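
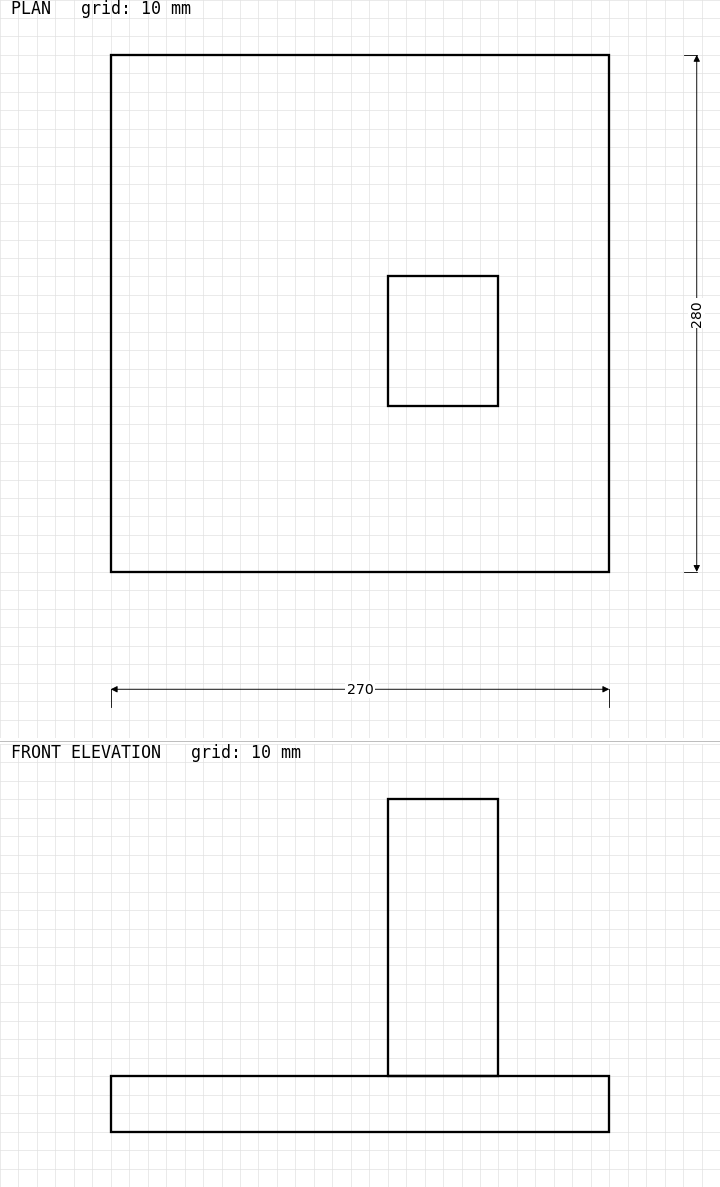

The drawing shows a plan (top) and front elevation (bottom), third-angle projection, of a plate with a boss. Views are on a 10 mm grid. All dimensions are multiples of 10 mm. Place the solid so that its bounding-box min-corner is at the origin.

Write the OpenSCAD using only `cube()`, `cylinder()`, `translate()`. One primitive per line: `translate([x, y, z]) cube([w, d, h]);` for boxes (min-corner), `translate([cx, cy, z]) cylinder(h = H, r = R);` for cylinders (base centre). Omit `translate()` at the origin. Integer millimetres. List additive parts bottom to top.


cube([270, 280, 30]);
translate([150, 90, 30]) cube([60, 70, 150]);


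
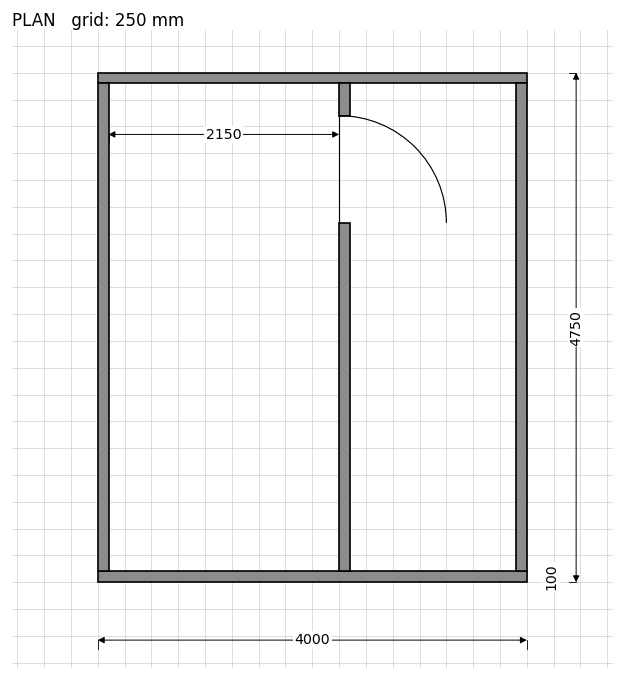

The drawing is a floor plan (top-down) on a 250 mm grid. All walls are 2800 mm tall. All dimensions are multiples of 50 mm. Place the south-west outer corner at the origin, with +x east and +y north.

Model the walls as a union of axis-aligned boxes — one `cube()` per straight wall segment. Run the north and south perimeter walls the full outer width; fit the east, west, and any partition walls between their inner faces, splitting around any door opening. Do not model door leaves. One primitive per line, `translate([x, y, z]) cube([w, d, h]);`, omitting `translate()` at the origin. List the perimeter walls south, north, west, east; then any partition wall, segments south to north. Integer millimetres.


cube([4000, 100, 2800]);
translate([0, 4650, 0]) cube([4000, 100, 2800]);
translate([0, 100, 0]) cube([100, 4550, 2800]);
translate([3900, 100, 0]) cube([100, 4550, 2800]);
translate([2250, 100, 0]) cube([100, 3250, 2800]);
translate([2250, 4350, 0]) cube([100, 300, 2800]);


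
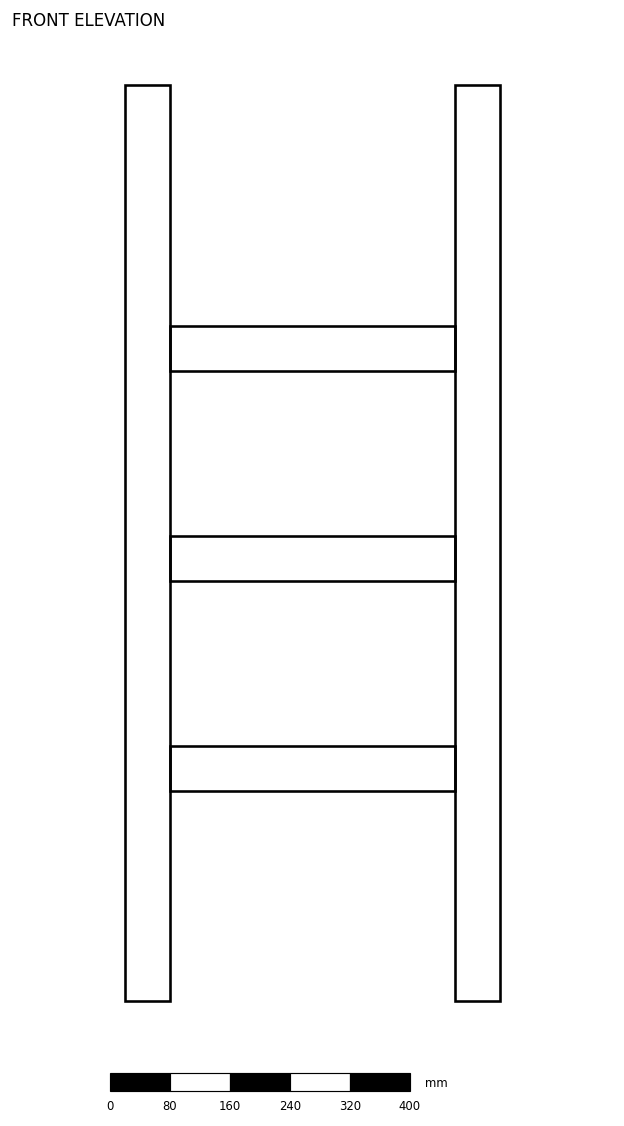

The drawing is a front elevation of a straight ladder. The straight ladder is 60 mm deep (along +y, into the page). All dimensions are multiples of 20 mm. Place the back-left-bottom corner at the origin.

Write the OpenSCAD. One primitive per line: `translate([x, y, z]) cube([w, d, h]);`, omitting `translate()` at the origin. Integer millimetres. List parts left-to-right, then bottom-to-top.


cube([60, 60, 1220]);
translate([60, 0, 280]) cube([380, 60, 60]);
translate([60, 0, 560]) cube([380, 60, 60]);
translate([60, 0, 840]) cube([380, 60, 60]);
translate([440, 0, 0]) cube([60, 60, 1220]);


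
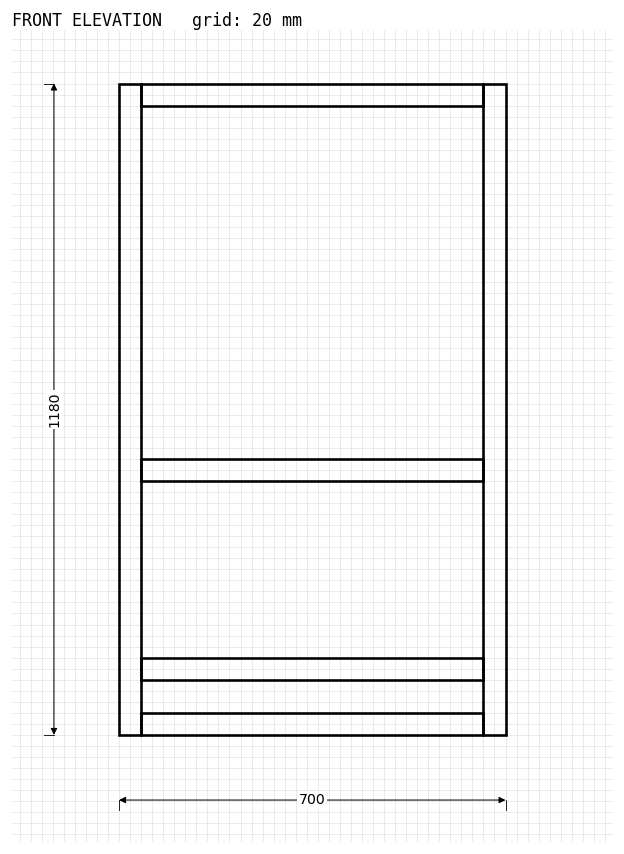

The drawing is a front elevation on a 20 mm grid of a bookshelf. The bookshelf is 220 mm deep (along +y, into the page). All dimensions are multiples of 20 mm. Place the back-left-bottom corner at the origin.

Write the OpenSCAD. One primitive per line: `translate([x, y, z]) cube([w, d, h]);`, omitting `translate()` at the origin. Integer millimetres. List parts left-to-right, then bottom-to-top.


cube([40, 220, 1180]);
translate([40, 0, 0]) cube([620, 220, 40]);
translate([40, 0, 100]) cube([620, 220, 40]);
translate([40, 0, 460]) cube([620, 220, 40]);
translate([40, 0, 1140]) cube([620, 220, 40]);
translate([660, 0, 0]) cube([40, 220, 1180]);


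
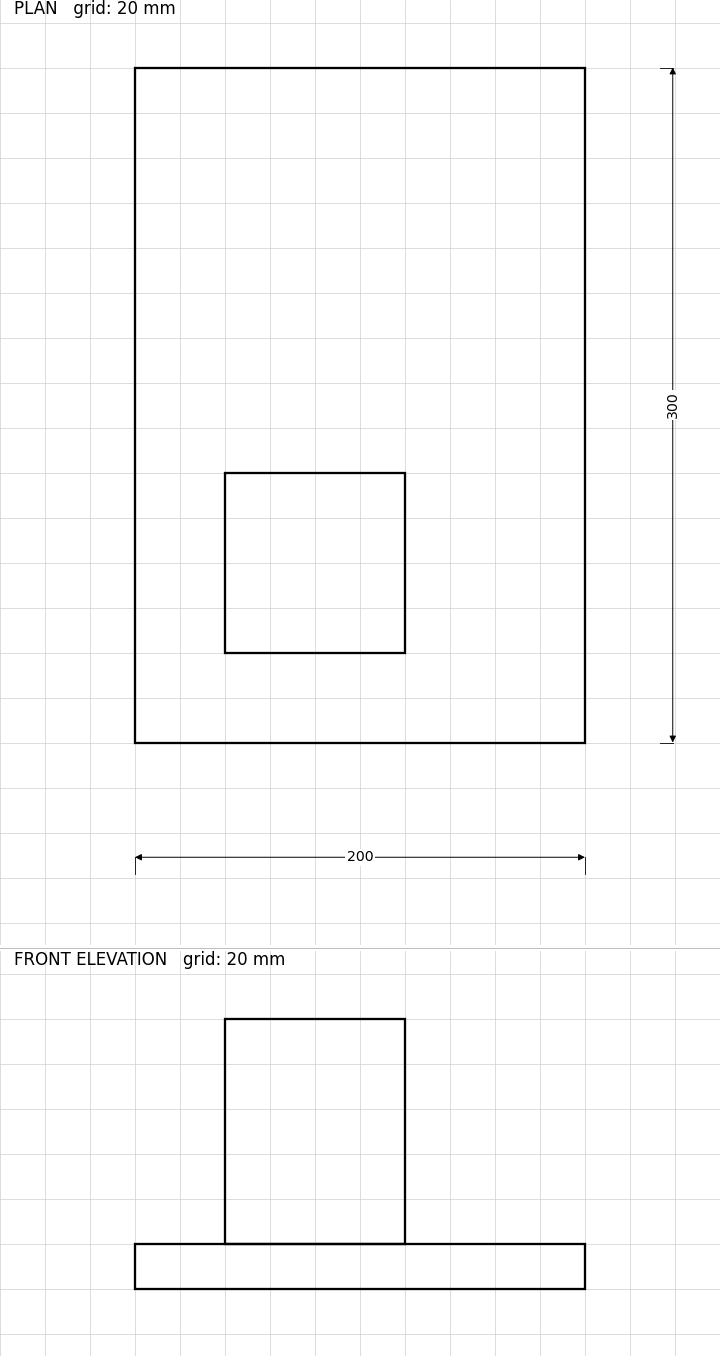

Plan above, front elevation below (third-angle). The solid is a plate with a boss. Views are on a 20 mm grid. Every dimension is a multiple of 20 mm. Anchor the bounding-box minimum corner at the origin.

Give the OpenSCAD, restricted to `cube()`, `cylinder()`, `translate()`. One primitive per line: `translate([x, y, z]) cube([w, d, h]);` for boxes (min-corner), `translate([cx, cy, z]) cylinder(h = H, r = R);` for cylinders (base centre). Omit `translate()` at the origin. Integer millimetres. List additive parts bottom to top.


cube([200, 300, 20]);
translate([40, 40, 20]) cube([80, 80, 100]);


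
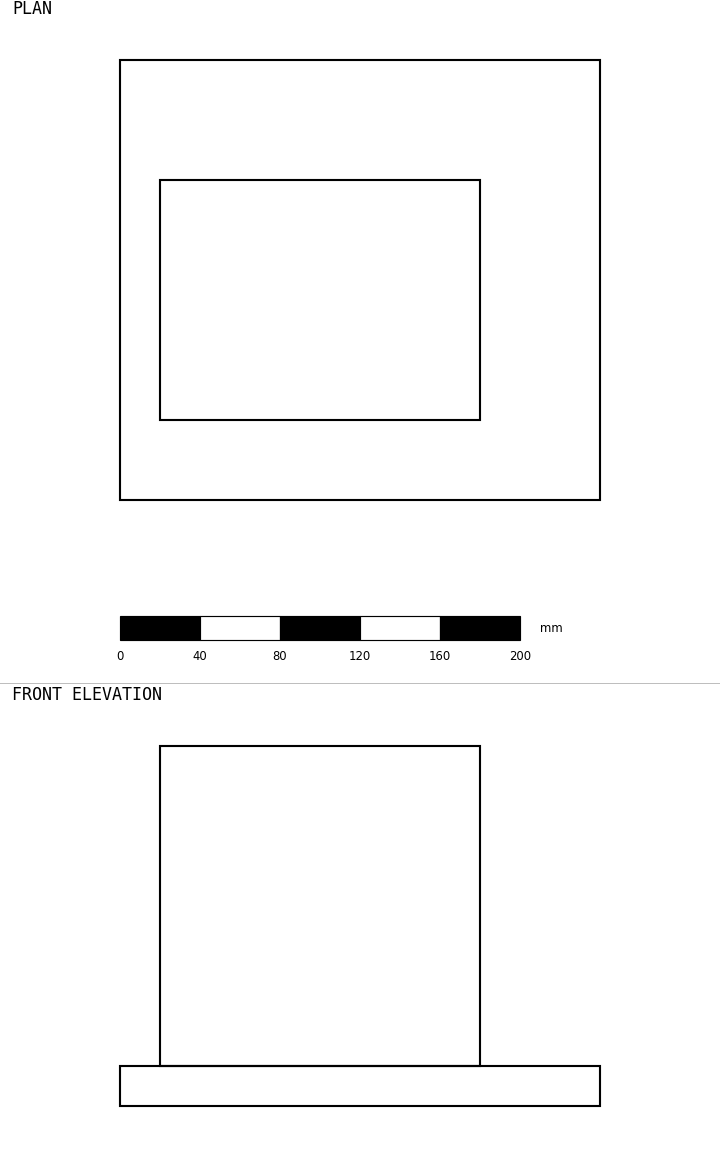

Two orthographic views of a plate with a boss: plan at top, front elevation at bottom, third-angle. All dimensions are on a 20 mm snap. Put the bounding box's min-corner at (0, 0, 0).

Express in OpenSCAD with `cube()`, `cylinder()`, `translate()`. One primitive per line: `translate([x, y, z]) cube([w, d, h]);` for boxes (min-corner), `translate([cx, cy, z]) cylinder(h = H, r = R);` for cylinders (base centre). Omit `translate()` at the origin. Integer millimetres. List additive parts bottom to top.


cube([240, 220, 20]);
translate([20, 40, 20]) cube([160, 120, 160]);


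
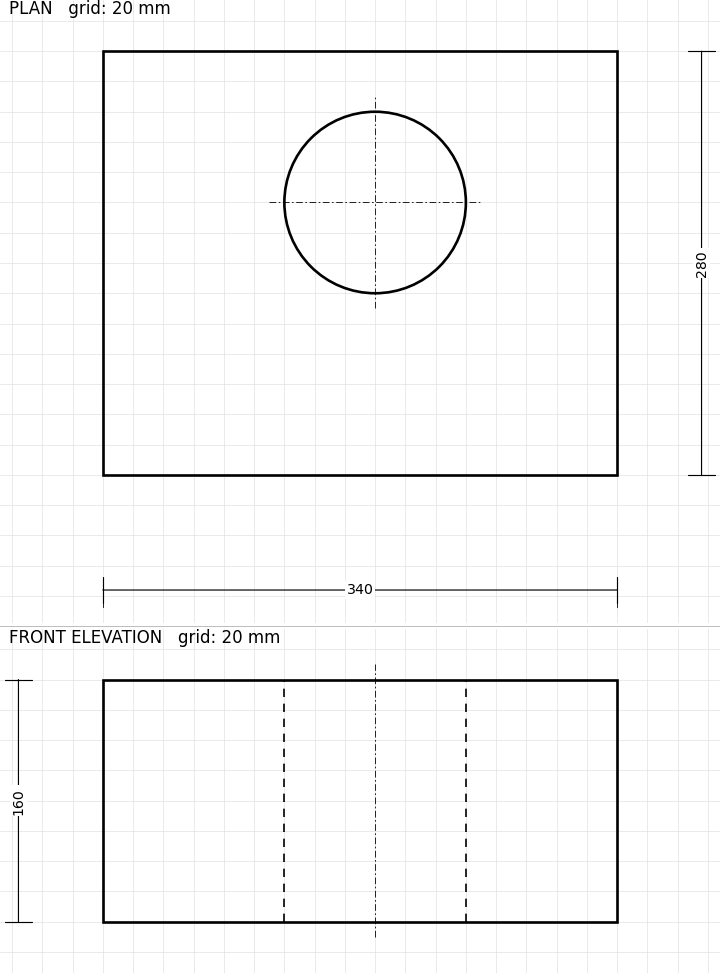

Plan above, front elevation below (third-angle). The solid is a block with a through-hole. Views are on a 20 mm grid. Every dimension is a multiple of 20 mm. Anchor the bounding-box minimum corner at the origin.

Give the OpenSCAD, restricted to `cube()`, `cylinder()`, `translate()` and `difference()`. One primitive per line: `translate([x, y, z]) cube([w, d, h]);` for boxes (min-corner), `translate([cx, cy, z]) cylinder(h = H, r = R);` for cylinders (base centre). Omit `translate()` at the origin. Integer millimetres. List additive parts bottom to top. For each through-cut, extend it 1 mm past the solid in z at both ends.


difference() {
  cube([340, 280, 160]);
  translate([180, 180, -1]) cylinder(h = 162, r = 60);
}


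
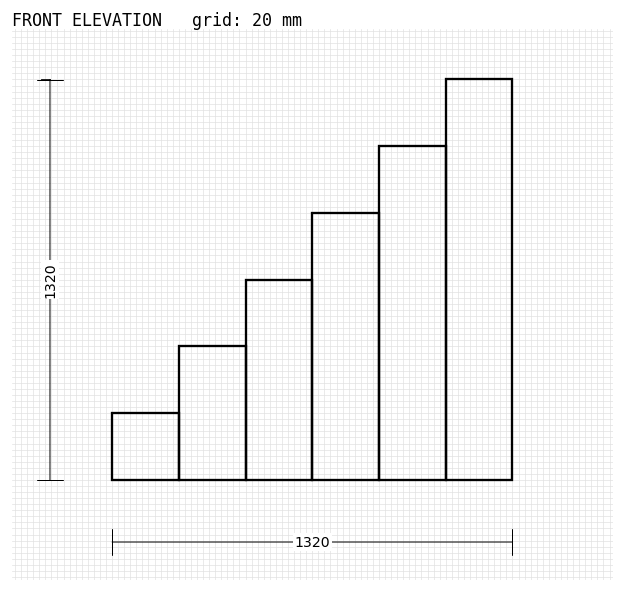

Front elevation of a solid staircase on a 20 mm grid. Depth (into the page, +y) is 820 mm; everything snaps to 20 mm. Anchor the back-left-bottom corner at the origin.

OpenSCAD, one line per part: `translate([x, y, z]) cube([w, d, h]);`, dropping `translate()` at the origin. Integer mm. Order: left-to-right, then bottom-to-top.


cube([220, 820, 220]);
translate([220, 0, 0]) cube([220, 820, 440]);
translate([440, 0, 0]) cube([220, 820, 660]);
translate([660, 0, 0]) cube([220, 820, 880]);
translate([880, 0, 0]) cube([220, 820, 1100]);
translate([1100, 0, 0]) cube([220, 820, 1320]);


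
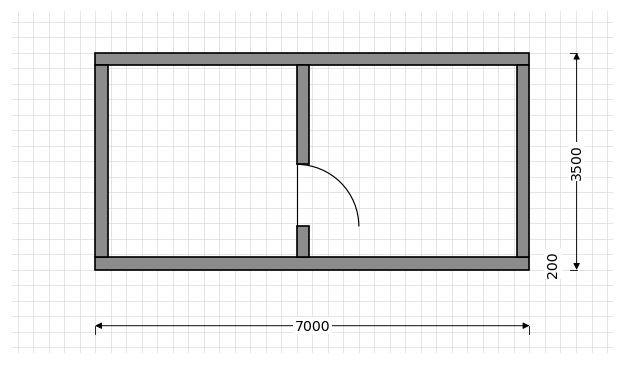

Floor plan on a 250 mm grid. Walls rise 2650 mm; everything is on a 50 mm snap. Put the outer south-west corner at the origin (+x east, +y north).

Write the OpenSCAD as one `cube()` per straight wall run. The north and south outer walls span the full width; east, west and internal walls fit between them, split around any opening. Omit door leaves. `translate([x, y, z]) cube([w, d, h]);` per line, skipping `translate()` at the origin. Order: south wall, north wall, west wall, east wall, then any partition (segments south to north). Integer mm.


cube([7000, 200, 2650]);
translate([0, 3300, 0]) cube([7000, 200, 2650]);
translate([0, 200, 0]) cube([200, 3100, 2650]);
translate([6800, 200, 0]) cube([200, 3100, 2650]);
translate([3250, 200, 0]) cube([200, 500, 2650]);
translate([3250, 1700, 0]) cube([200, 1600, 2650]);


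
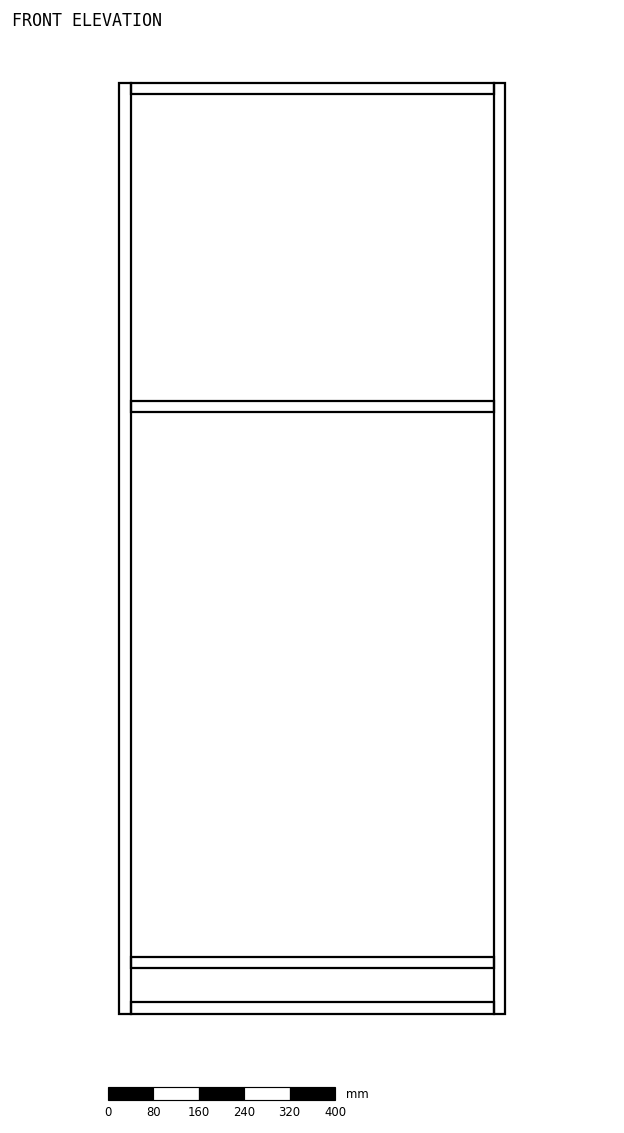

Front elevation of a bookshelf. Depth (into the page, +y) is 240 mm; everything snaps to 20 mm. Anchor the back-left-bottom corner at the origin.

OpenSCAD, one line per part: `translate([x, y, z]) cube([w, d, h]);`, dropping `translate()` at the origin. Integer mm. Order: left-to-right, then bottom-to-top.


cube([20, 240, 1640]);
translate([20, 0, 0]) cube([640, 240, 20]);
translate([20, 0, 80]) cube([640, 240, 20]);
translate([20, 0, 1060]) cube([640, 240, 20]);
translate([20, 0, 1620]) cube([640, 240, 20]);
translate([660, 0, 0]) cube([20, 240, 1640]);


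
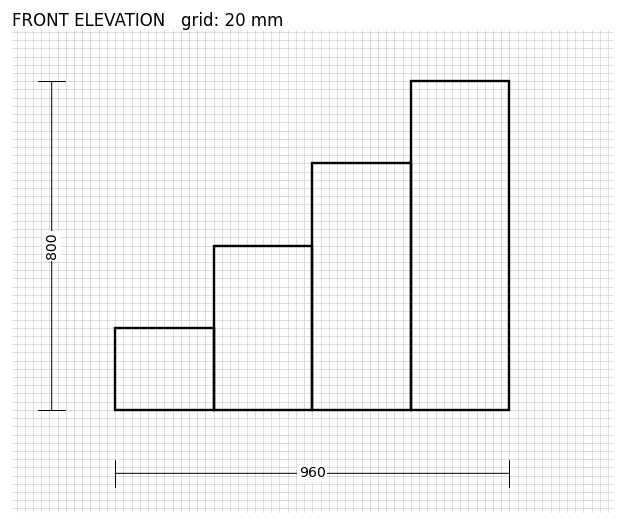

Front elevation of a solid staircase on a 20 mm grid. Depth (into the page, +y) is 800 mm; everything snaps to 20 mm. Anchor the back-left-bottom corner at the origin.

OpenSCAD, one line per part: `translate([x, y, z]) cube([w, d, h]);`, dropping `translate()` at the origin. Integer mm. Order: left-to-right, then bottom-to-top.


cube([240, 800, 200]);
translate([240, 0, 0]) cube([240, 800, 400]);
translate([480, 0, 0]) cube([240, 800, 600]);
translate([720, 0, 0]) cube([240, 800, 800]);


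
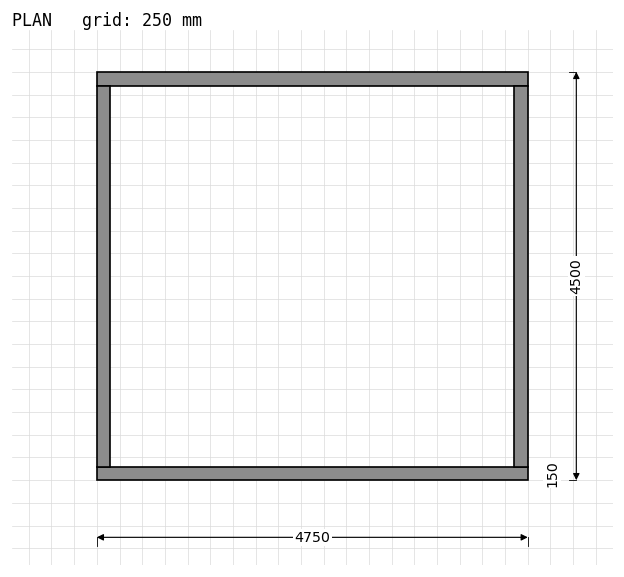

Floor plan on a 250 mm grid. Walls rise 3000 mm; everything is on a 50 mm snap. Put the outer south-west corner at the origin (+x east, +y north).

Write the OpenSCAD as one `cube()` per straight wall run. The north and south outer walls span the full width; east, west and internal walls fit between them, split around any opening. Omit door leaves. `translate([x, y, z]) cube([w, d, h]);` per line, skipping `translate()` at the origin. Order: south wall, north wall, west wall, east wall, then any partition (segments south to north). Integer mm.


cube([4750, 150, 3000]);
translate([0, 4350, 0]) cube([4750, 150, 3000]);
translate([0, 150, 0]) cube([150, 4200, 3000]);
translate([4600, 150, 0]) cube([150, 4200, 3000]);


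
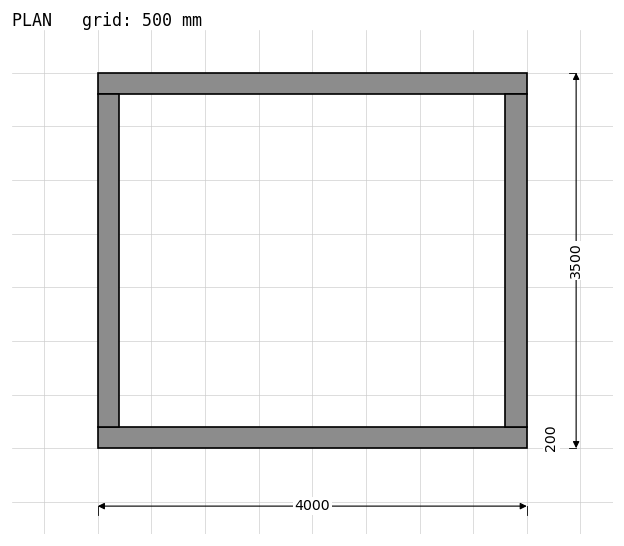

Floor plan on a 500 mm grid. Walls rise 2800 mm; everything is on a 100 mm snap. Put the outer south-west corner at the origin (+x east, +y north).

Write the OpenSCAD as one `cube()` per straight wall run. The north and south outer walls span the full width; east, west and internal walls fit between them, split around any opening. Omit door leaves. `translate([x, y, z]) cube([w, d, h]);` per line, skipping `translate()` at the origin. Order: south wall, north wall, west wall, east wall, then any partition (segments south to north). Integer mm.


cube([4000, 200, 2800]);
translate([0, 3300, 0]) cube([4000, 200, 2800]);
translate([0, 200, 0]) cube([200, 3100, 2800]);
translate([3800, 200, 0]) cube([200, 3100, 2800]);


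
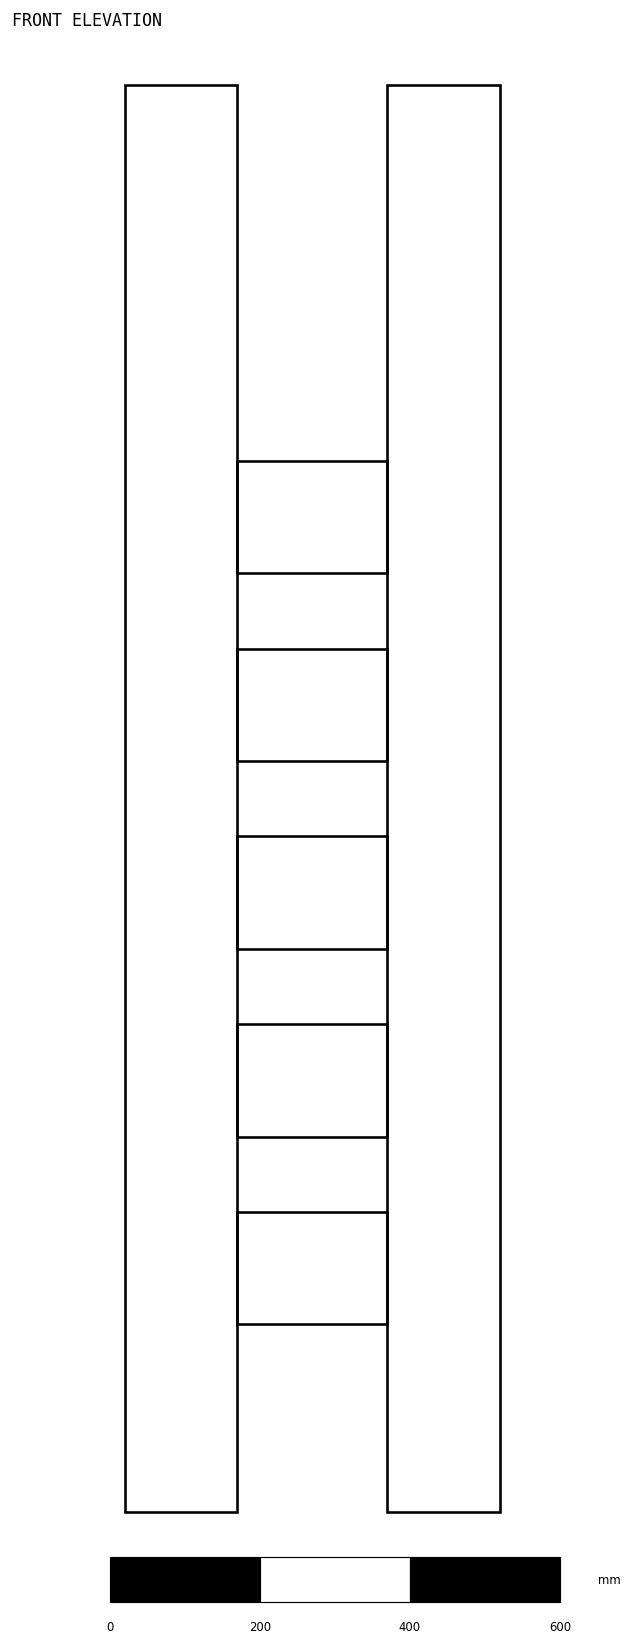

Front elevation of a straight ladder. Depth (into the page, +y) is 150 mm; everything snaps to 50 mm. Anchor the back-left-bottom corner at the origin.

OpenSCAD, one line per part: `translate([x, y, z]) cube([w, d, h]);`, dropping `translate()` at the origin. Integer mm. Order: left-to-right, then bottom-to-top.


cube([150, 150, 1900]);
translate([150, 0, 250]) cube([200, 150, 150]);
translate([150, 0, 500]) cube([200, 150, 150]);
translate([150, 0, 750]) cube([200, 150, 150]);
translate([150, 0, 1000]) cube([200, 150, 150]);
translate([150, 0, 1250]) cube([200, 150, 150]);
translate([350, 0, 0]) cube([150, 150, 1900]);


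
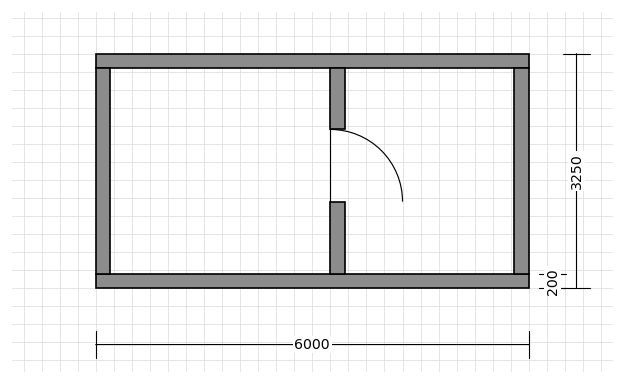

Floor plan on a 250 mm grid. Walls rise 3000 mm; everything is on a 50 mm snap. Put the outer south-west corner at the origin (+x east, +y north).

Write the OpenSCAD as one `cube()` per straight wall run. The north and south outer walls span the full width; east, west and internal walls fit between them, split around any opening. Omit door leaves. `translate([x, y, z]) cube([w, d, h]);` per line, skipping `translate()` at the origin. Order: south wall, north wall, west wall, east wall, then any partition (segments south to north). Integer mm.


cube([6000, 200, 3000]);
translate([0, 3050, 0]) cube([6000, 200, 3000]);
translate([0, 200, 0]) cube([200, 2850, 3000]);
translate([5800, 200, 0]) cube([200, 2850, 3000]);
translate([3250, 200, 0]) cube([200, 1000, 3000]);
translate([3250, 2200, 0]) cube([200, 850, 3000]);


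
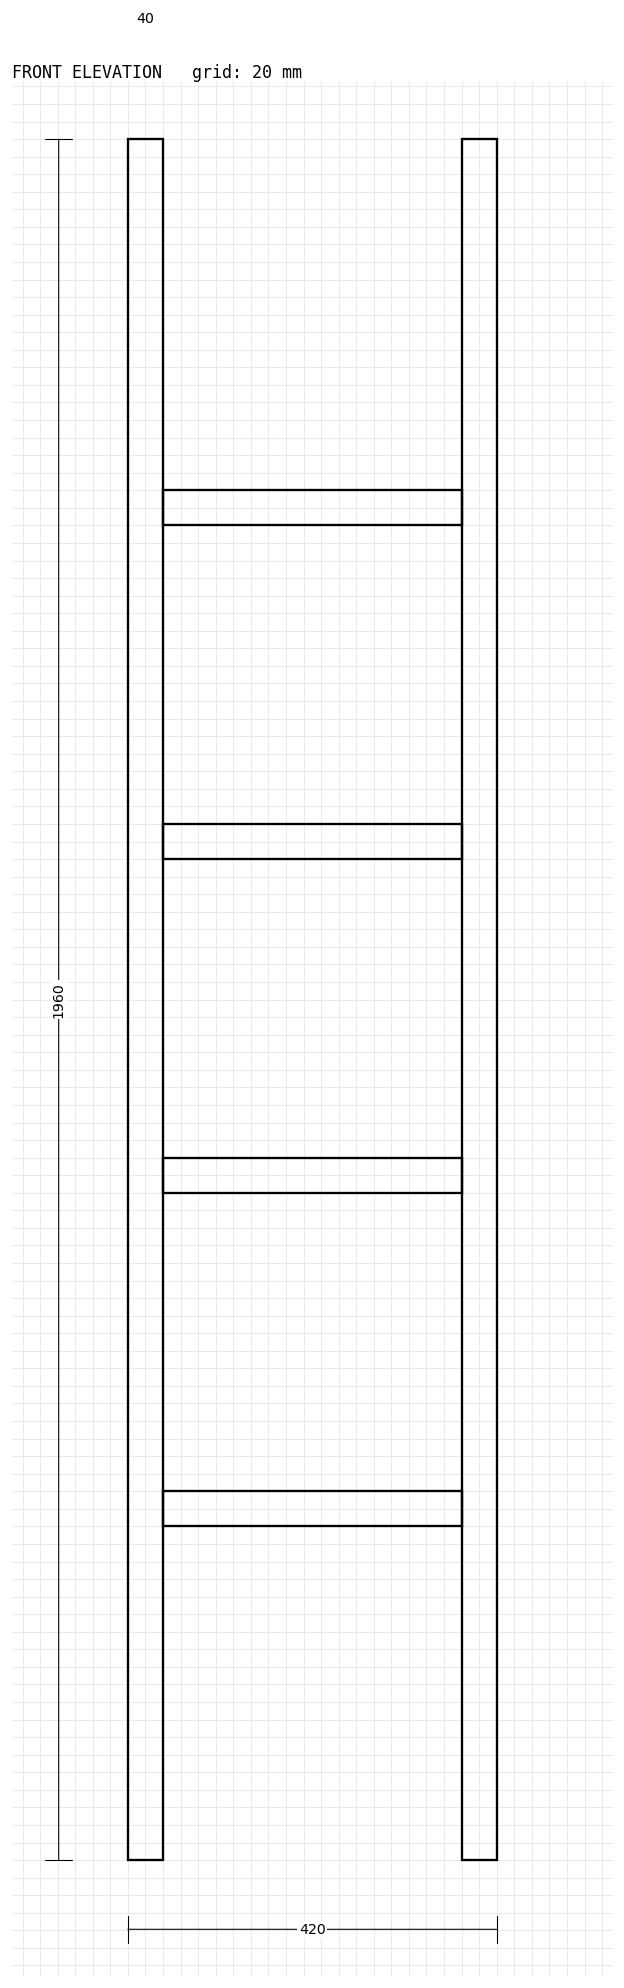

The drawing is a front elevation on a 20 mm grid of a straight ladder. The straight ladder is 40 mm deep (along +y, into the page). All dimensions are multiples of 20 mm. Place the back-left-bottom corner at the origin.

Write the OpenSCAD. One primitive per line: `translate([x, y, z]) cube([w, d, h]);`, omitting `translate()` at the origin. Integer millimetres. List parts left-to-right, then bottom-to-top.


cube([40, 40, 1960]);
translate([40, 0, 380]) cube([340, 40, 40]);
translate([40, 0, 760]) cube([340, 40, 40]);
translate([40, 0, 1140]) cube([340, 40, 40]);
translate([40, 0, 1520]) cube([340, 40, 40]);
translate([380, 0, 0]) cube([40, 40, 1960]);


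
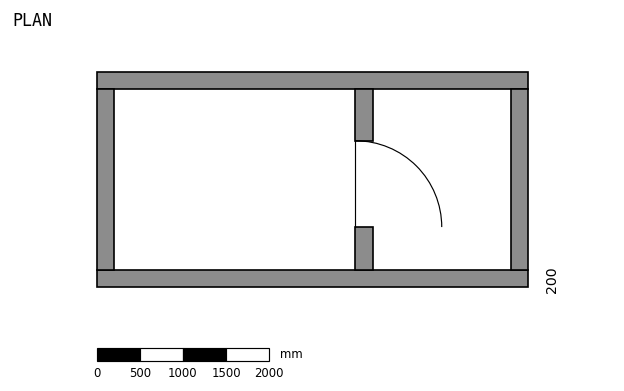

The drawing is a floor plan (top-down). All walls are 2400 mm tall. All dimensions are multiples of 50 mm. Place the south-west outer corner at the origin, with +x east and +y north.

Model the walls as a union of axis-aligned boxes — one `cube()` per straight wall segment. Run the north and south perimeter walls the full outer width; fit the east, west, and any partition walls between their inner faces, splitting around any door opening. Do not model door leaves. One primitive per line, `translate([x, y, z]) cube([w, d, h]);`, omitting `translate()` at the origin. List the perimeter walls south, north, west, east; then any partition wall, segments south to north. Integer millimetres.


cube([5000, 200, 2400]);
translate([0, 2300, 0]) cube([5000, 200, 2400]);
translate([0, 200, 0]) cube([200, 2100, 2400]);
translate([4800, 200, 0]) cube([200, 2100, 2400]);
translate([3000, 200, 0]) cube([200, 500, 2400]);
translate([3000, 1700, 0]) cube([200, 600, 2400]);


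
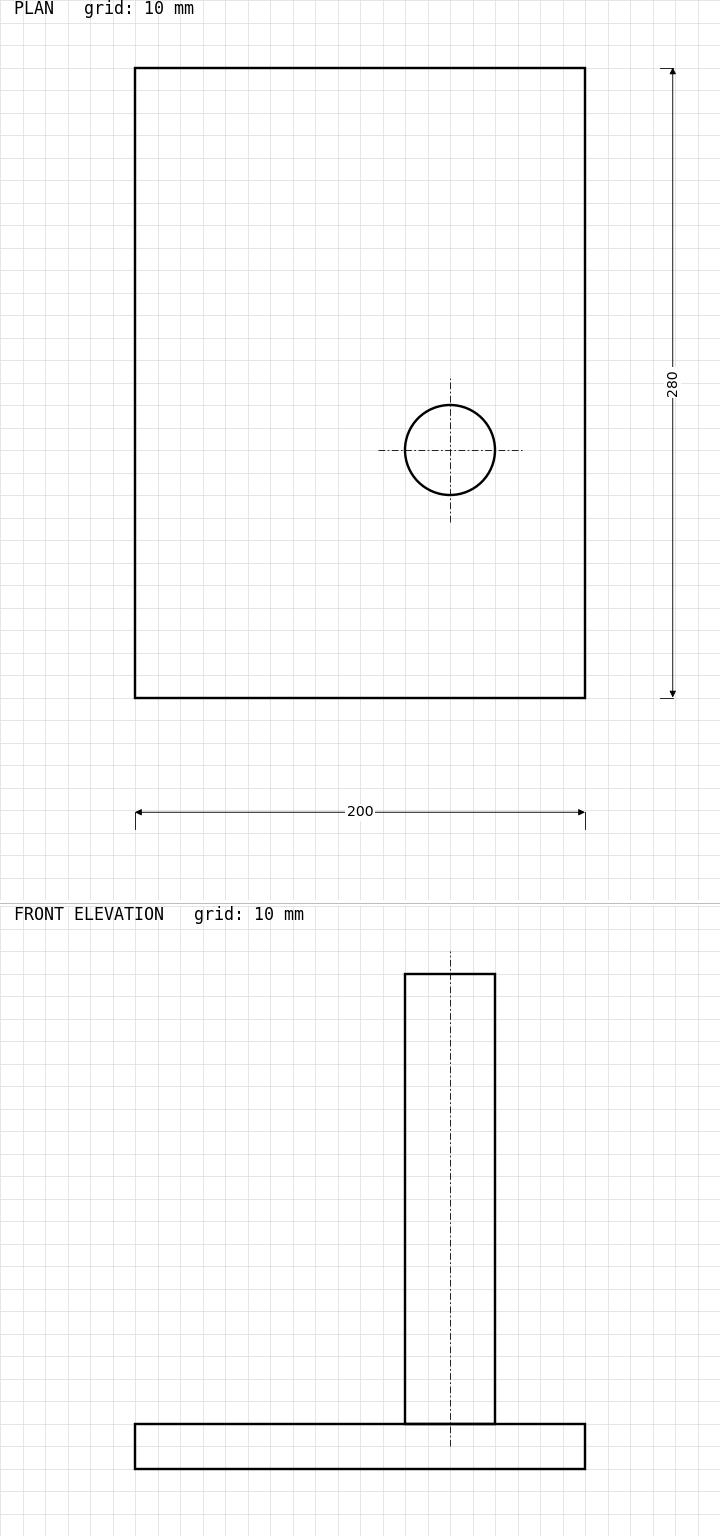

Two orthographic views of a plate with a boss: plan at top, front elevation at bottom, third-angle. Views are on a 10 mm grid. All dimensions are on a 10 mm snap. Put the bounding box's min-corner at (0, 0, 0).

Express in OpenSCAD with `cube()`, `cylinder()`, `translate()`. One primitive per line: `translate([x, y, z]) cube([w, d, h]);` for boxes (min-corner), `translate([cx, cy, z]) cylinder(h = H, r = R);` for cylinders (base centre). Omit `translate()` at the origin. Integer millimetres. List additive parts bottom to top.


cube([200, 280, 20]);
translate([140, 110, 20]) cylinder(h = 200, r = 20);


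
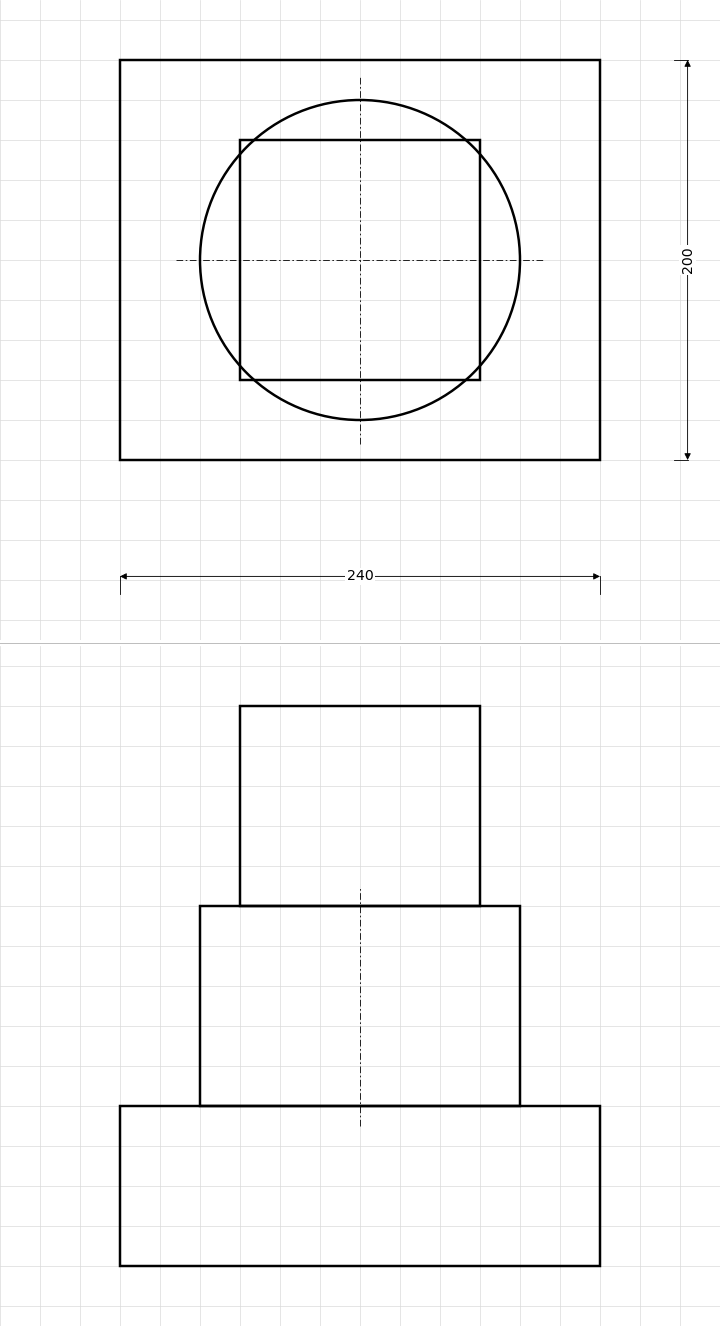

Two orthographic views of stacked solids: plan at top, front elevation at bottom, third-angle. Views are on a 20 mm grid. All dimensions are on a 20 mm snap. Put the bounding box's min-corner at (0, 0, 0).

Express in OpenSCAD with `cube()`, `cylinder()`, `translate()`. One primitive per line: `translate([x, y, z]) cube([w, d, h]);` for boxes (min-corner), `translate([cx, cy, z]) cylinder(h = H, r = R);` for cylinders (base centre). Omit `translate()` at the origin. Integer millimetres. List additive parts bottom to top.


cube([240, 200, 80]);
translate([120, 100, 80]) cylinder(h = 100, r = 80);
translate([60, 40, 180]) cube([120, 120, 100]);


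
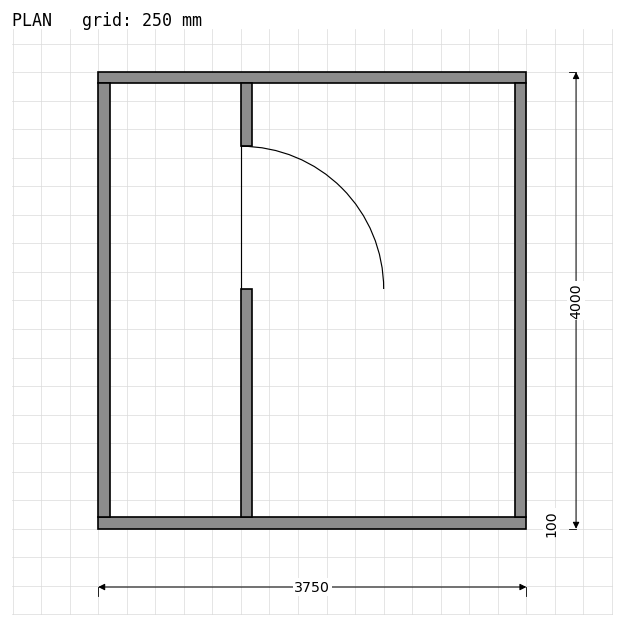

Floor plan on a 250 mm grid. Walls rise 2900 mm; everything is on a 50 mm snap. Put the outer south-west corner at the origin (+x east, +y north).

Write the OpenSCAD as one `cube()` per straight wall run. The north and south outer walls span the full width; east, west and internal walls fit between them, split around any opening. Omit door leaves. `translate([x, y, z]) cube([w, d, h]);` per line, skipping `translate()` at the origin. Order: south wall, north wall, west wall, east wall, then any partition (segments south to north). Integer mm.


cube([3750, 100, 2900]);
translate([0, 3900, 0]) cube([3750, 100, 2900]);
translate([0, 100, 0]) cube([100, 3800, 2900]);
translate([3650, 100, 0]) cube([100, 3800, 2900]);
translate([1250, 100, 0]) cube([100, 2000, 2900]);
translate([1250, 3350, 0]) cube([100, 550, 2900]);


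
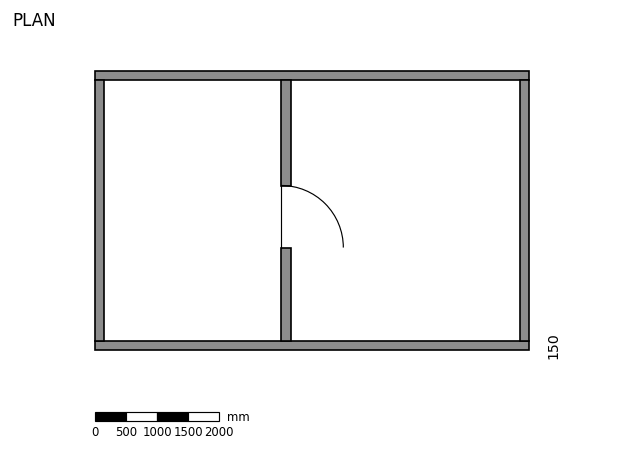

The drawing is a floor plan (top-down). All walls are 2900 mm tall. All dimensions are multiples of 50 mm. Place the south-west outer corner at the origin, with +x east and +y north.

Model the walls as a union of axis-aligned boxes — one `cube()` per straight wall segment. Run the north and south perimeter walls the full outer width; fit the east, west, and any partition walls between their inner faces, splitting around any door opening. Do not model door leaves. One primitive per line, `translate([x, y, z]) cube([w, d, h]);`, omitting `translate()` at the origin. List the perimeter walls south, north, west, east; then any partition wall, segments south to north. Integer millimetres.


cube([7000, 150, 2900]);
translate([0, 4350, 0]) cube([7000, 150, 2900]);
translate([0, 150, 0]) cube([150, 4200, 2900]);
translate([6850, 150, 0]) cube([150, 4200, 2900]);
translate([3000, 150, 0]) cube([150, 1500, 2900]);
translate([3000, 2650, 0]) cube([150, 1700, 2900]);


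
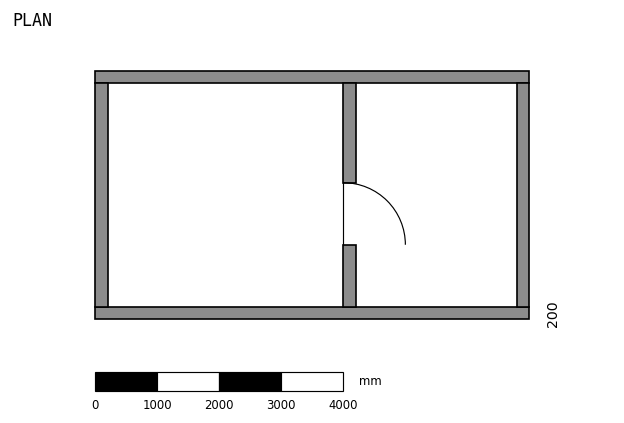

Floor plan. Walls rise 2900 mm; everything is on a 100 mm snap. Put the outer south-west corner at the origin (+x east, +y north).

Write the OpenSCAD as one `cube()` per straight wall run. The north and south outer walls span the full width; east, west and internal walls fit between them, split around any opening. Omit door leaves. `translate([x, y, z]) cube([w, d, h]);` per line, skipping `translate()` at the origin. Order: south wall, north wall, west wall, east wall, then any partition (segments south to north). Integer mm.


cube([7000, 200, 2900]);
translate([0, 3800, 0]) cube([7000, 200, 2900]);
translate([0, 200, 0]) cube([200, 3600, 2900]);
translate([6800, 200, 0]) cube([200, 3600, 2900]);
translate([4000, 200, 0]) cube([200, 1000, 2900]);
translate([4000, 2200, 0]) cube([200, 1600, 2900]);


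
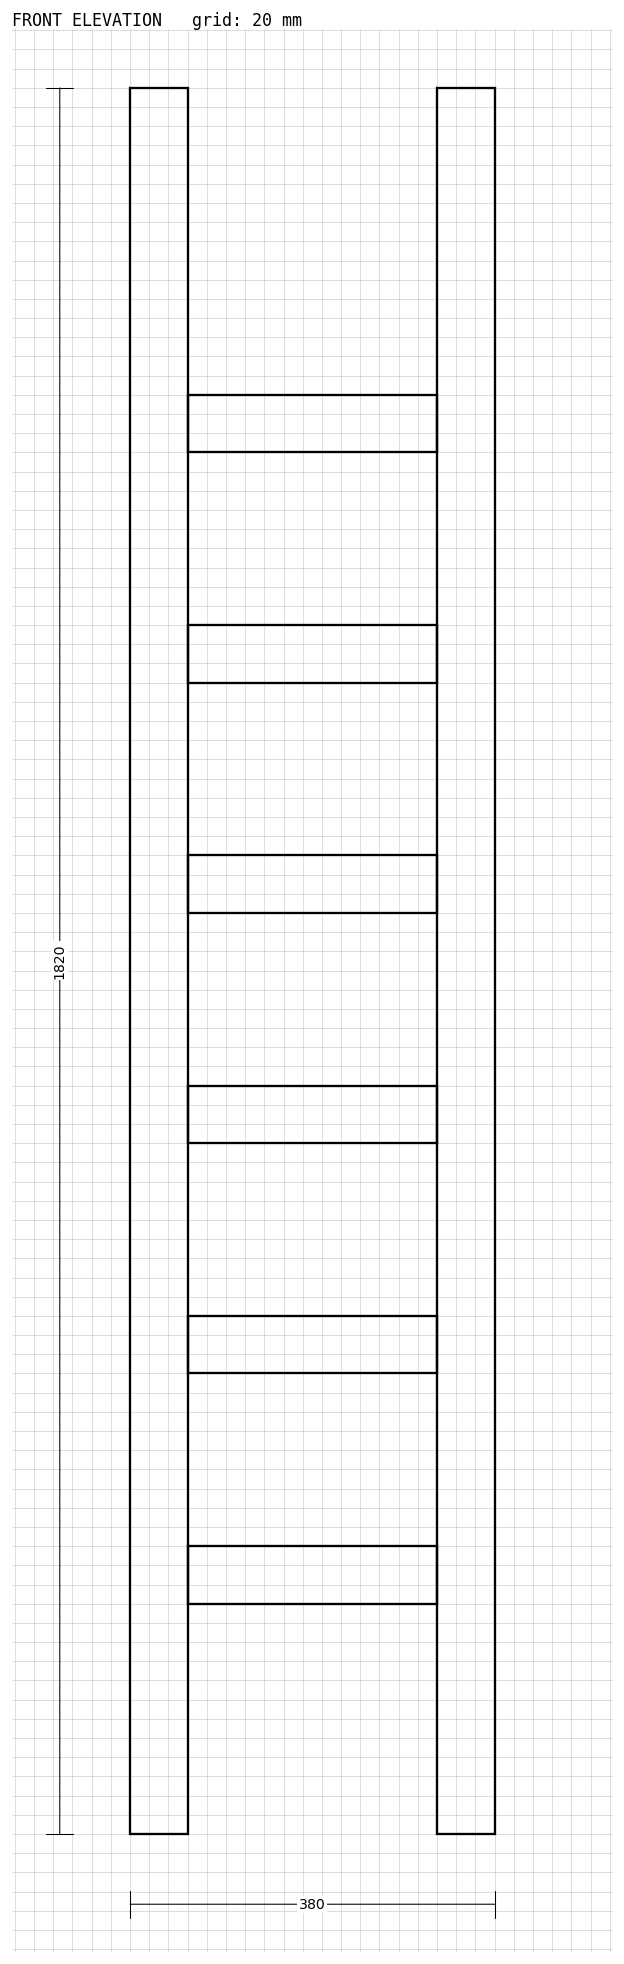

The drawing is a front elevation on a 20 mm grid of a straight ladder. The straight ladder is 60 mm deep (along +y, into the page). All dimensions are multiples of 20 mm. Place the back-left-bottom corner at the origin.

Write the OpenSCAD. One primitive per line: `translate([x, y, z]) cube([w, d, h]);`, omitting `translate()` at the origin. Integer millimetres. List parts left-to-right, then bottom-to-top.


cube([60, 60, 1820]);
translate([60, 0, 240]) cube([260, 60, 60]);
translate([60, 0, 480]) cube([260, 60, 60]);
translate([60, 0, 720]) cube([260, 60, 60]);
translate([60, 0, 960]) cube([260, 60, 60]);
translate([60, 0, 1200]) cube([260, 60, 60]);
translate([60, 0, 1440]) cube([260, 60, 60]);
translate([320, 0, 0]) cube([60, 60, 1820]);


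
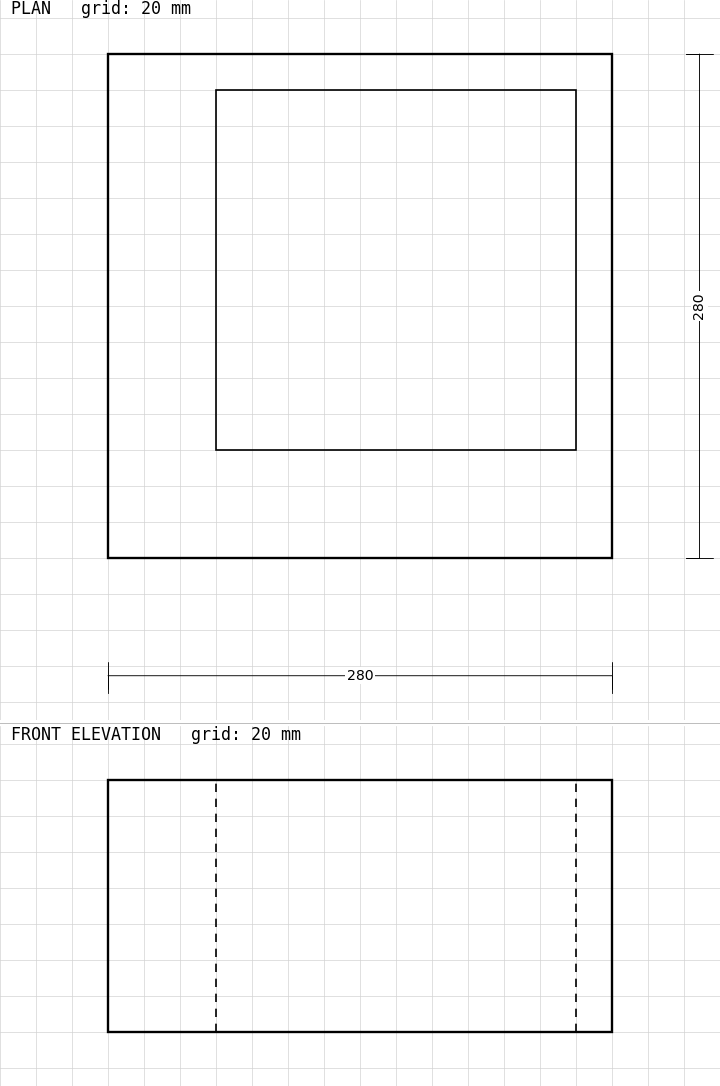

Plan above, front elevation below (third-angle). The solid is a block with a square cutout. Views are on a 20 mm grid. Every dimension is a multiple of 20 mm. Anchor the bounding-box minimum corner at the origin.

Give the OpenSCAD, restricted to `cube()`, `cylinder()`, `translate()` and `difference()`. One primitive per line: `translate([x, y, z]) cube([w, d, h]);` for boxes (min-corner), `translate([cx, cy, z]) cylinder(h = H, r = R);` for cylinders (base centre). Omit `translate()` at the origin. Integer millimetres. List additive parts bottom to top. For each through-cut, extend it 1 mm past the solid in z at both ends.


difference() {
  cube([280, 280, 140]);
  translate([60, 60, -1]) cube([200, 200, 142]);
}


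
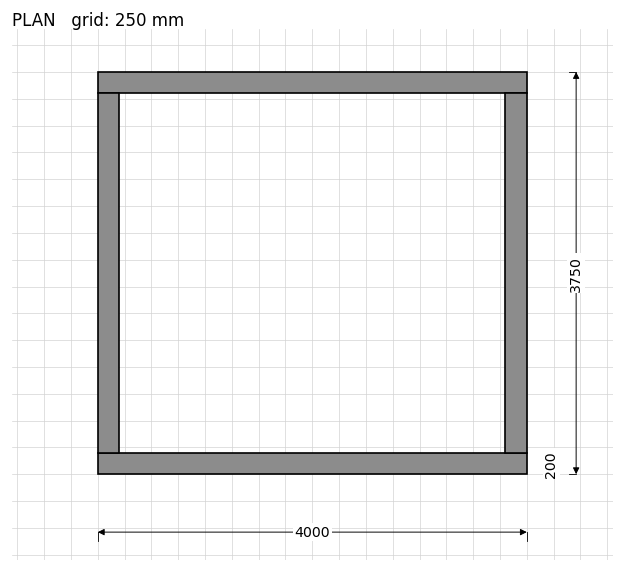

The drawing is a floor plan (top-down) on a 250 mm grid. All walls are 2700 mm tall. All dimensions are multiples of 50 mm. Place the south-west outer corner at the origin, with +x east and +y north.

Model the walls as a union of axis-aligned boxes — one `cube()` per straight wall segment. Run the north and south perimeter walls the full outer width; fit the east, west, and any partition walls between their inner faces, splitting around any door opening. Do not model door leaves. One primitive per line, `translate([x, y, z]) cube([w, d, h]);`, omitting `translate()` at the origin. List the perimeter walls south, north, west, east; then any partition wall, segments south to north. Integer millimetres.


cube([4000, 200, 2700]);
translate([0, 3550, 0]) cube([4000, 200, 2700]);
translate([0, 200, 0]) cube([200, 3350, 2700]);
translate([3800, 200, 0]) cube([200, 3350, 2700]);


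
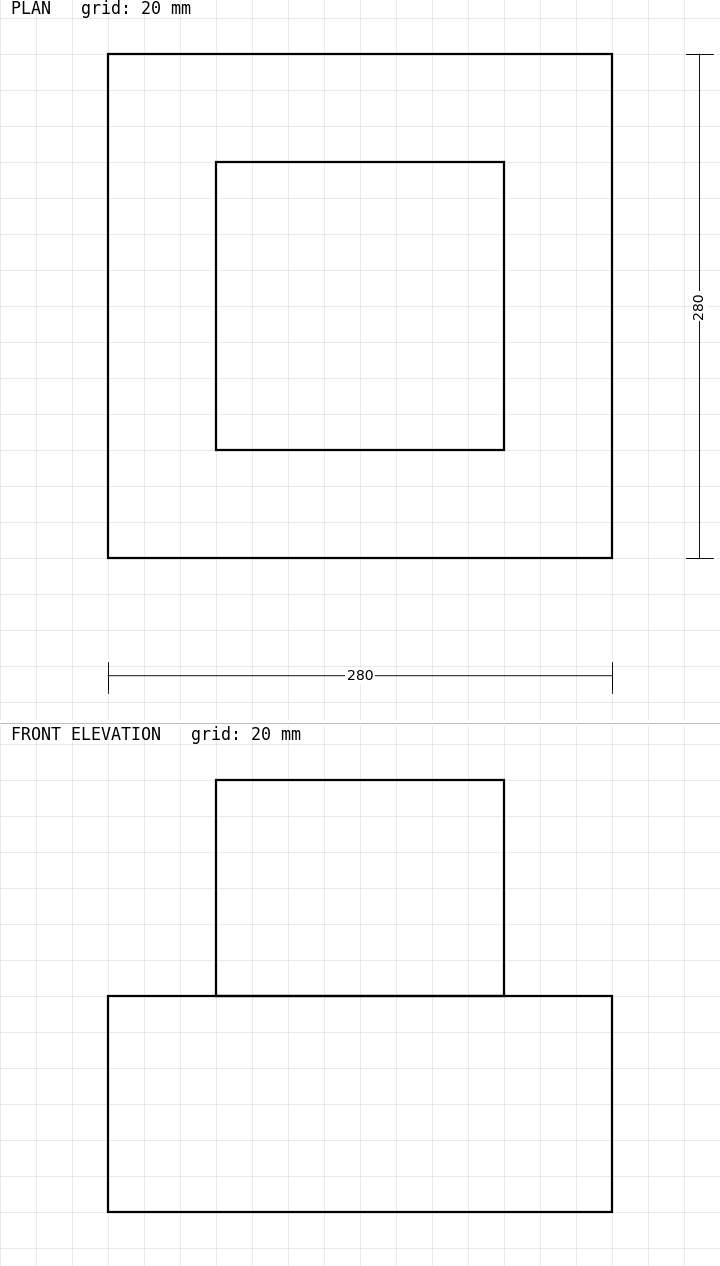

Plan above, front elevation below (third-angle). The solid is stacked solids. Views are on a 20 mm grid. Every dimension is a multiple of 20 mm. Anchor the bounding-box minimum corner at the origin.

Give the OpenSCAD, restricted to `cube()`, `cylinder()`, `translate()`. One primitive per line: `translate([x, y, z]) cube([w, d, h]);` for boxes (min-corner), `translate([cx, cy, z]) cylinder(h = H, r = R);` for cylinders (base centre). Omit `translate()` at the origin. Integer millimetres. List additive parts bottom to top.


cube([280, 280, 120]);
translate([60, 60, 120]) cube([160, 160, 120]);


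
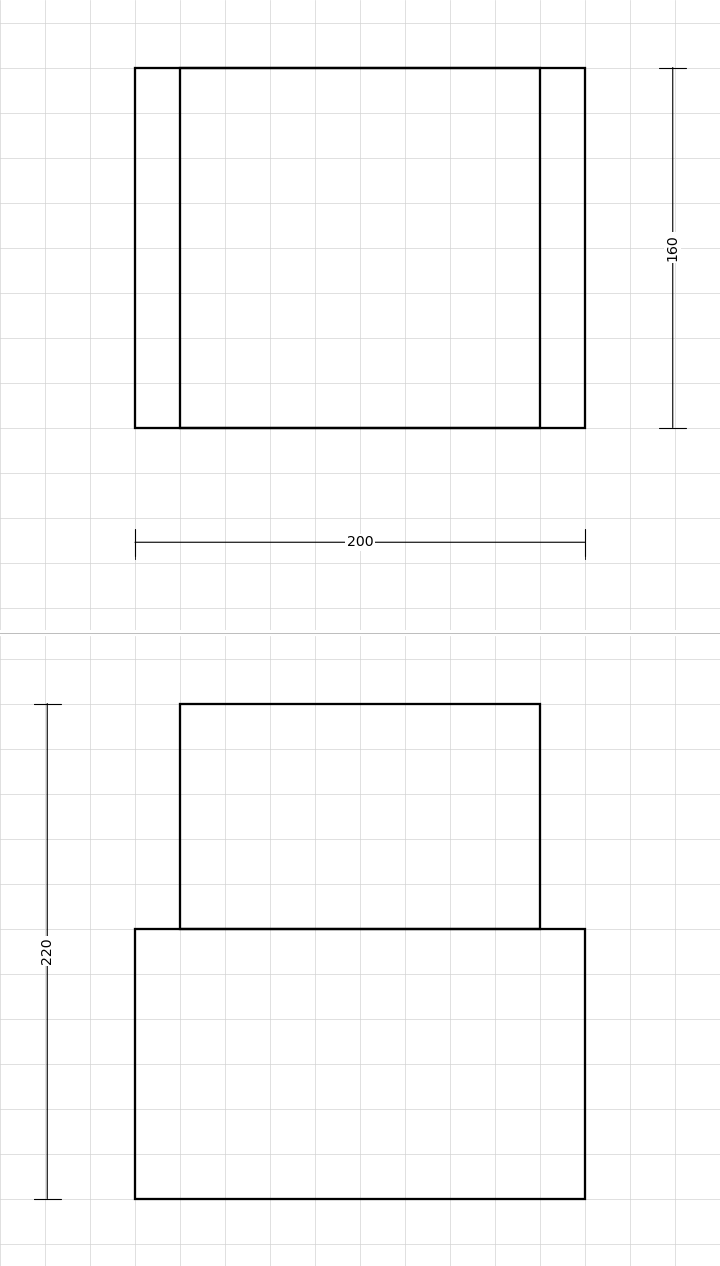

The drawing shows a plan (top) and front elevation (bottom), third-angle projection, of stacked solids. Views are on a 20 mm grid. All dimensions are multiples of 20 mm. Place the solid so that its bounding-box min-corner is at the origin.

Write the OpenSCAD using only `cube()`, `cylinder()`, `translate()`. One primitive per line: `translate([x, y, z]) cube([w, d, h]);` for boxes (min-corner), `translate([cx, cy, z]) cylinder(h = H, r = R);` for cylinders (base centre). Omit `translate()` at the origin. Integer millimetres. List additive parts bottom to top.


cube([200, 160, 120]);
translate([20, 0, 120]) cube([160, 160, 100]);


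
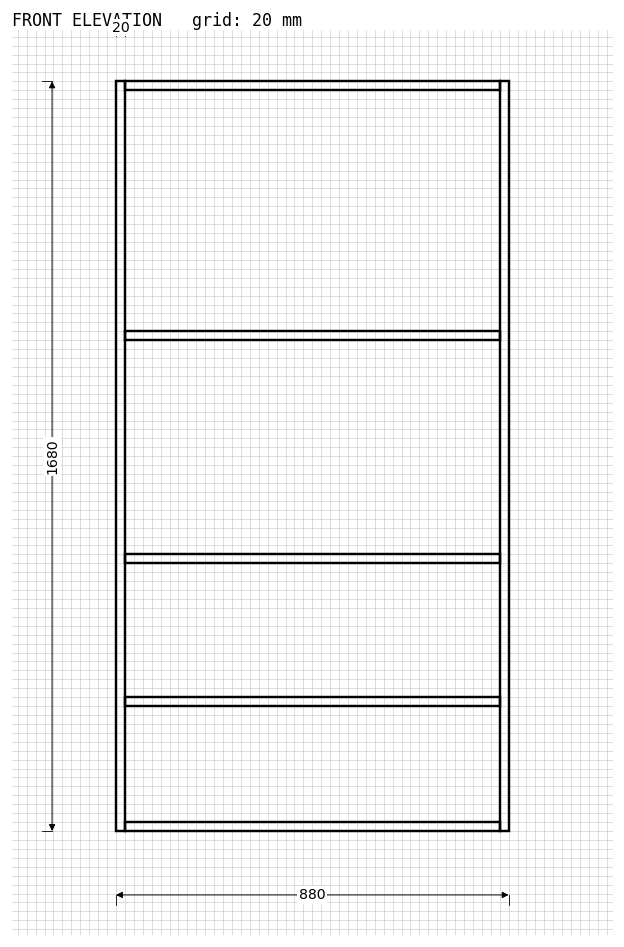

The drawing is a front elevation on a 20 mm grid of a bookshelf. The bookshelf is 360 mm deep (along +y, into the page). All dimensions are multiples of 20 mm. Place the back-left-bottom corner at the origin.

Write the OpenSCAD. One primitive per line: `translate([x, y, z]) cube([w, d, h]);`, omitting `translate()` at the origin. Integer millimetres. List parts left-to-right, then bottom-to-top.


cube([20, 360, 1680]);
translate([20, 0, 0]) cube([840, 360, 20]);
translate([20, 0, 280]) cube([840, 360, 20]);
translate([20, 0, 600]) cube([840, 360, 20]);
translate([20, 0, 1100]) cube([840, 360, 20]);
translate([20, 0, 1660]) cube([840, 360, 20]);
translate([860, 0, 0]) cube([20, 360, 1680]);


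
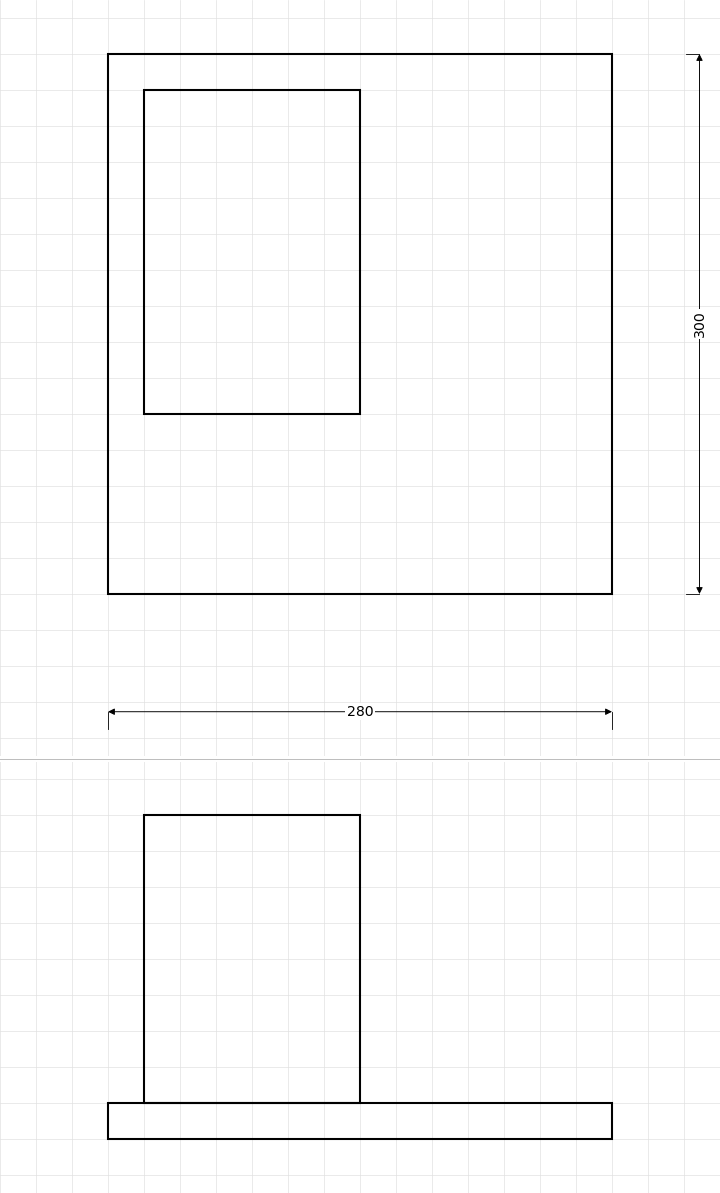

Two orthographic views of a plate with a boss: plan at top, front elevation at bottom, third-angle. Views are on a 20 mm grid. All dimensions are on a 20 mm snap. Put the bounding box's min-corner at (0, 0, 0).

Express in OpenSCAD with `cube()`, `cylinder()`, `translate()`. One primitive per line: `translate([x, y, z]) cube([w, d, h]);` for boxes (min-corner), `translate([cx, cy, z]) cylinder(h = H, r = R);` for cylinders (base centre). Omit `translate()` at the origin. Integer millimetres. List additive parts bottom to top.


cube([280, 300, 20]);
translate([20, 100, 20]) cube([120, 180, 160]);


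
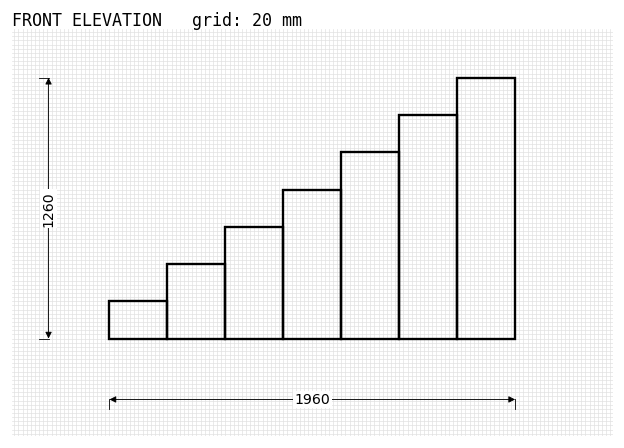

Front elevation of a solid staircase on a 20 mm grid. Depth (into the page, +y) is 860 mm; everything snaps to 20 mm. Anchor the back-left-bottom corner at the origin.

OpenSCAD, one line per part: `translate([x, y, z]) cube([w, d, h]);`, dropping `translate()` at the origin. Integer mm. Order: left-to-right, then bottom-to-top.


cube([280, 860, 180]);
translate([280, 0, 0]) cube([280, 860, 360]);
translate([560, 0, 0]) cube([280, 860, 540]);
translate([840, 0, 0]) cube([280, 860, 720]);
translate([1120, 0, 0]) cube([280, 860, 900]);
translate([1400, 0, 0]) cube([280, 860, 1080]);
translate([1680, 0, 0]) cube([280, 860, 1260]);


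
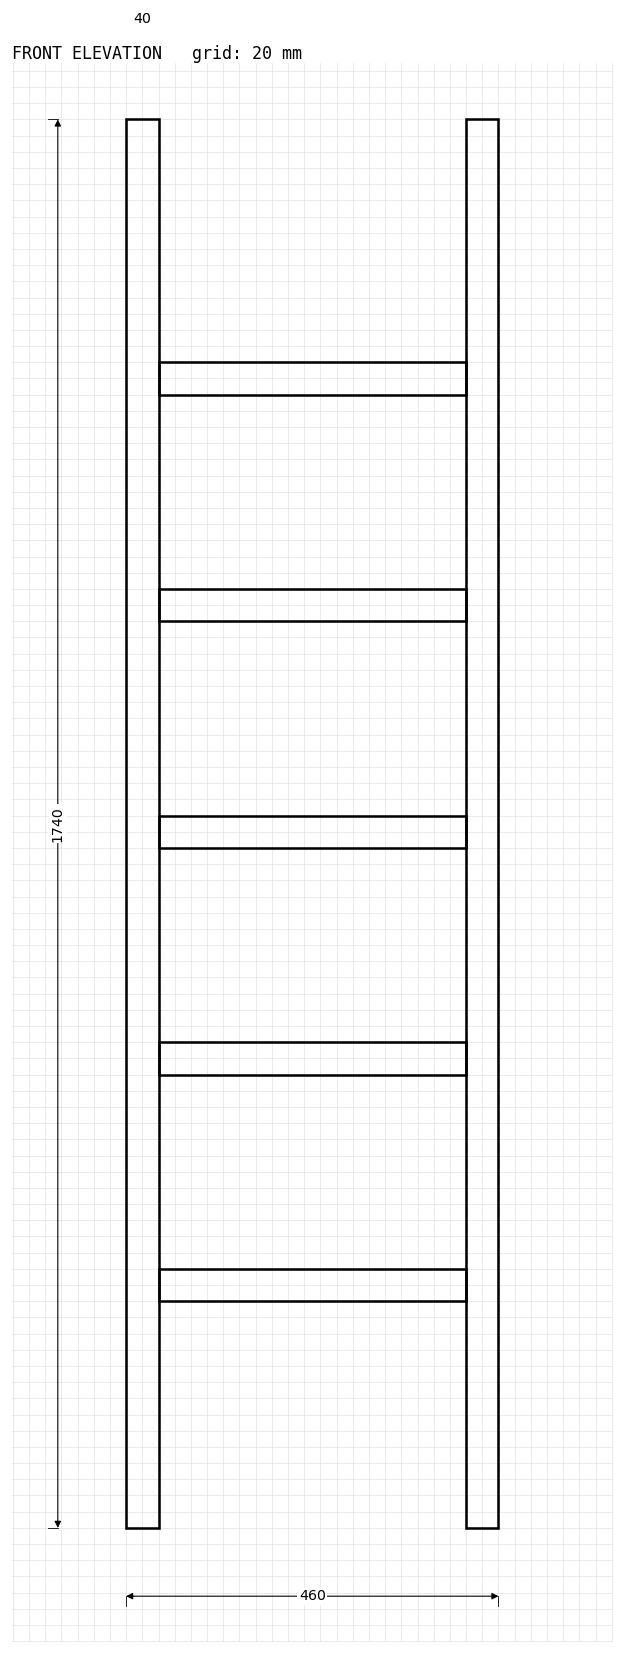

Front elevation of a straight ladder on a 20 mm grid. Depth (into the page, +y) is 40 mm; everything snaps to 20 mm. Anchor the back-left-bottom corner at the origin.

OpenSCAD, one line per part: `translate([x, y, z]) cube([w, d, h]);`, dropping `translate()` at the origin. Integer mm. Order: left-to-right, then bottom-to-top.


cube([40, 40, 1740]);
translate([40, 0, 280]) cube([380, 40, 40]);
translate([40, 0, 560]) cube([380, 40, 40]);
translate([40, 0, 840]) cube([380, 40, 40]);
translate([40, 0, 1120]) cube([380, 40, 40]);
translate([40, 0, 1400]) cube([380, 40, 40]);
translate([420, 0, 0]) cube([40, 40, 1740]);


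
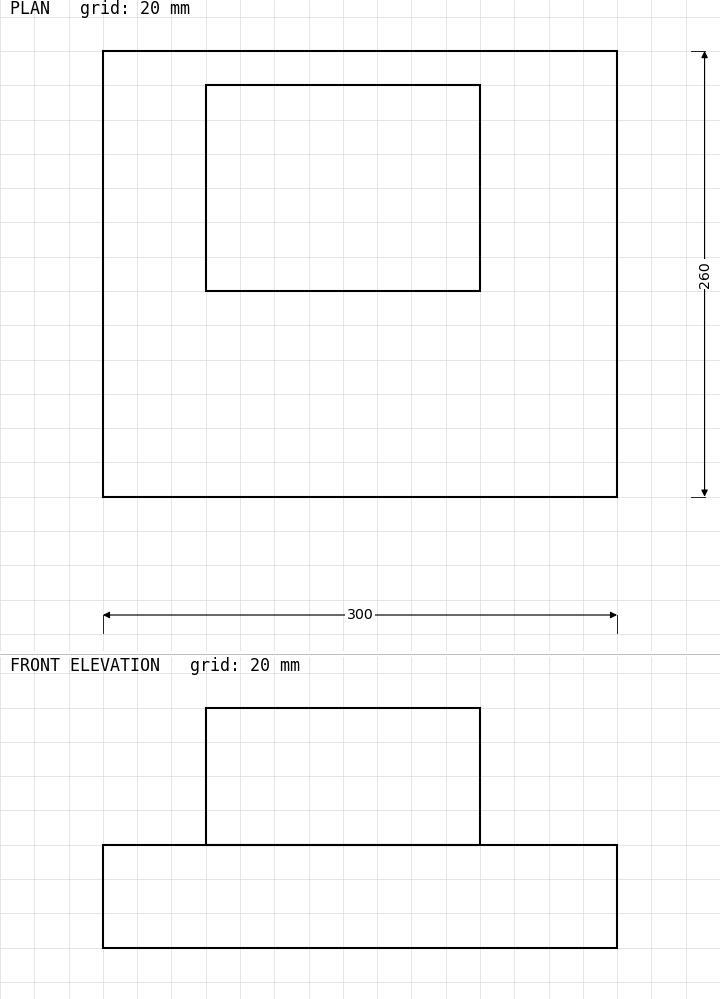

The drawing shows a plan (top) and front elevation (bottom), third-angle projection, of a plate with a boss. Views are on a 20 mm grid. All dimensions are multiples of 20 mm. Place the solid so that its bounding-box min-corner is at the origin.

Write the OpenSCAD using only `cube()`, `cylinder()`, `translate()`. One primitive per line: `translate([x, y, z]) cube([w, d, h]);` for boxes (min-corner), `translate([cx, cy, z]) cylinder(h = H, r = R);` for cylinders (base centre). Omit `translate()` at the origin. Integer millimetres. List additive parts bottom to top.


cube([300, 260, 60]);
translate([60, 120, 60]) cube([160, 120, 80]);


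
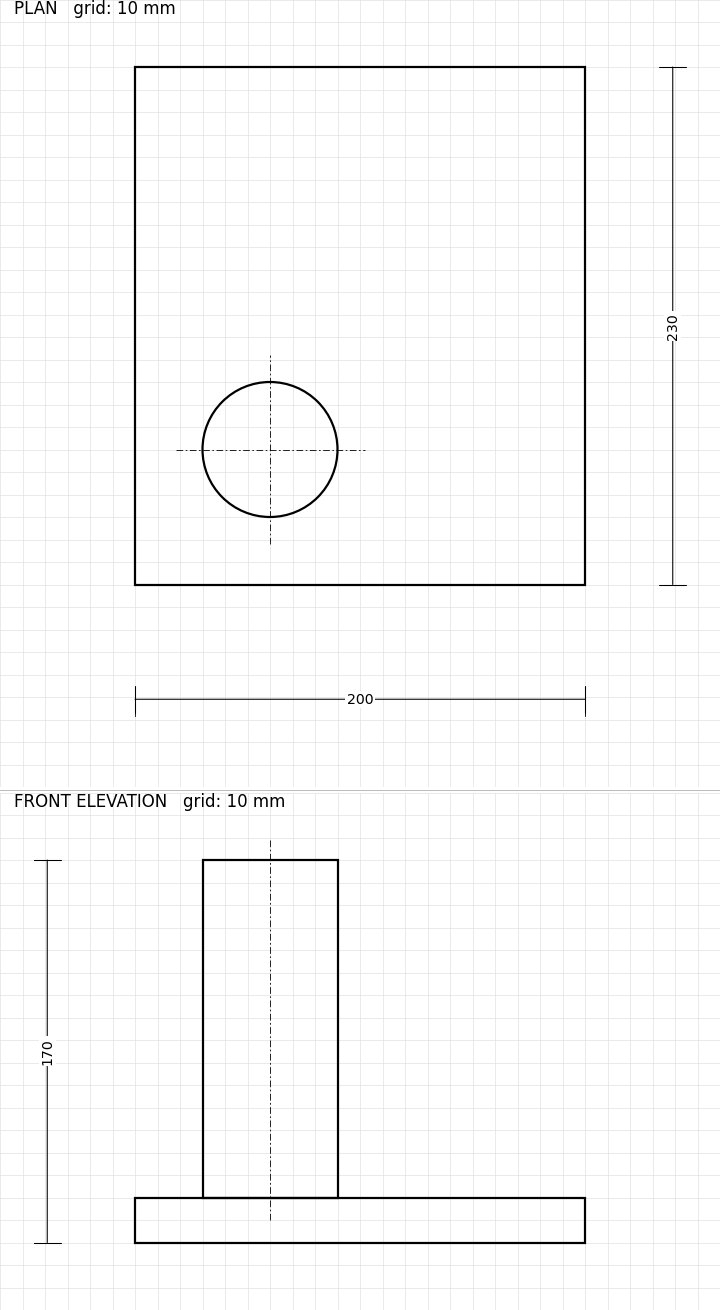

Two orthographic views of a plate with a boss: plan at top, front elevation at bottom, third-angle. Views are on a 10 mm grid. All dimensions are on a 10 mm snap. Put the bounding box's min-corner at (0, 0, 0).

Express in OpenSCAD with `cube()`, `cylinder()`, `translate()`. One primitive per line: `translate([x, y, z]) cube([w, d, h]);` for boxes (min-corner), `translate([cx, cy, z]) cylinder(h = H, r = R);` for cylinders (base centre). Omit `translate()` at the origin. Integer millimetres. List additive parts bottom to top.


cube([200, 230, 20]);
translate([60, 60, 20]) cylinder(h = 150, r = 30);


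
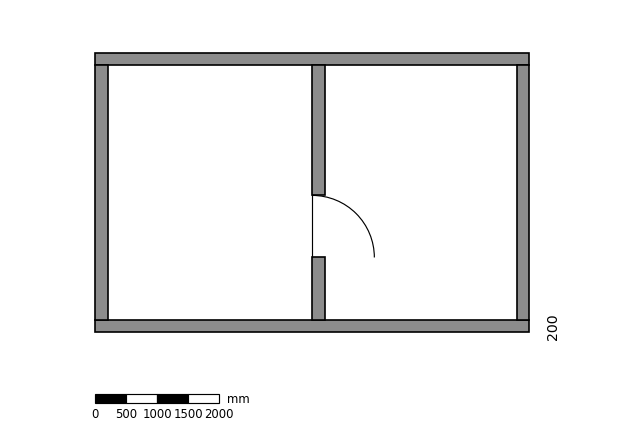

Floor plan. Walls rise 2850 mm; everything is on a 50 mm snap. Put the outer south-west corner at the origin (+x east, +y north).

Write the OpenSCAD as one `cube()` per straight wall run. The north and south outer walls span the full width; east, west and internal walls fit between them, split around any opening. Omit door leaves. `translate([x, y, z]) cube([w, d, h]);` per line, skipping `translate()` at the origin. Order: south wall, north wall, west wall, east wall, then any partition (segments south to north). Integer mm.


cube([7000, 200, 2850]);
translate([0, 4300, 0]) cube([7000, 200, 2850]);
translate([0, 200, 0]) cube([200, 4100, 2850]);
translate([6800, 200, 0]) cube([200, 4100, 2850]);
translate([3500, 200, 0]) cube([200, 1000, 2850]);
translate([3500, 2200, 0]) cube([200, 2100, 2850]);
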